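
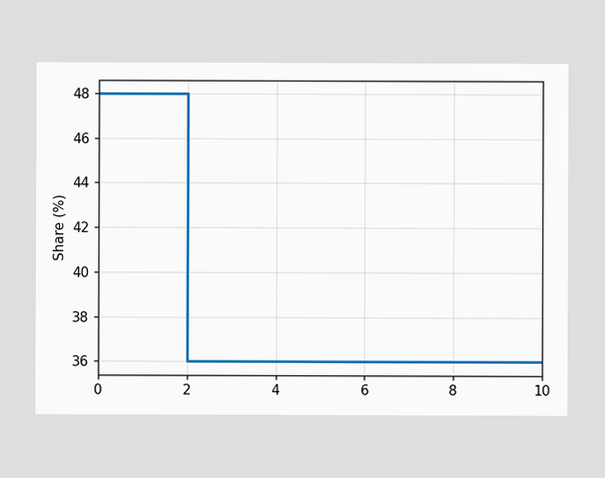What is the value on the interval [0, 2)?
On [0, 2) the step sits at 48%.

48%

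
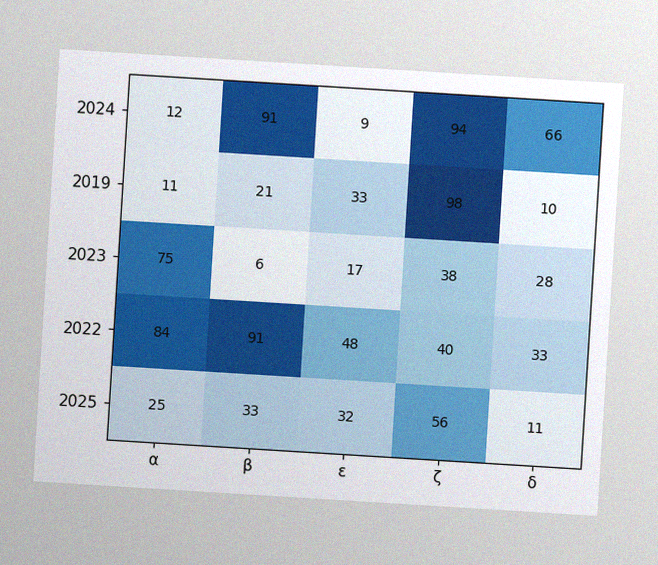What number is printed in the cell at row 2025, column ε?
The chart is tilted about 4° clockwise, with some photo noise. The (2025, ε) cell reads 32.

32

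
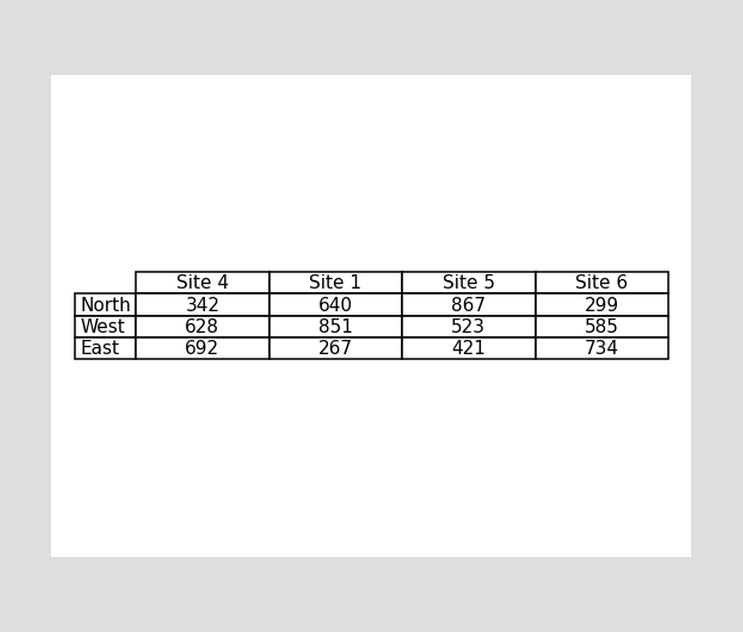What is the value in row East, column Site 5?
421

The (East, Site 5) cell reads 421.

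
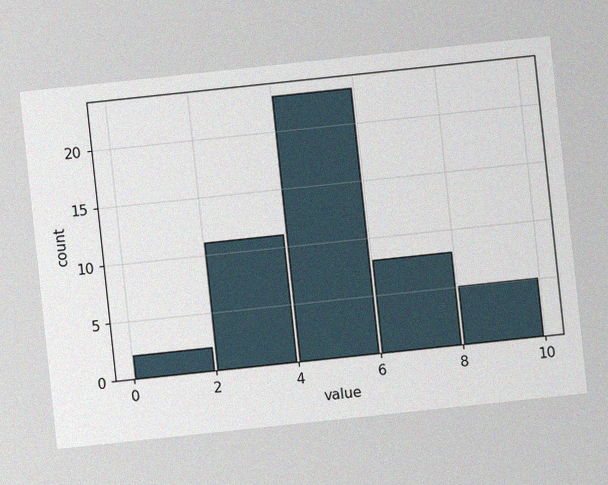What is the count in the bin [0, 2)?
The chart is tilted about 6° counter-clockwise, with some photo noise. The [0, 2) bin has height 2.

2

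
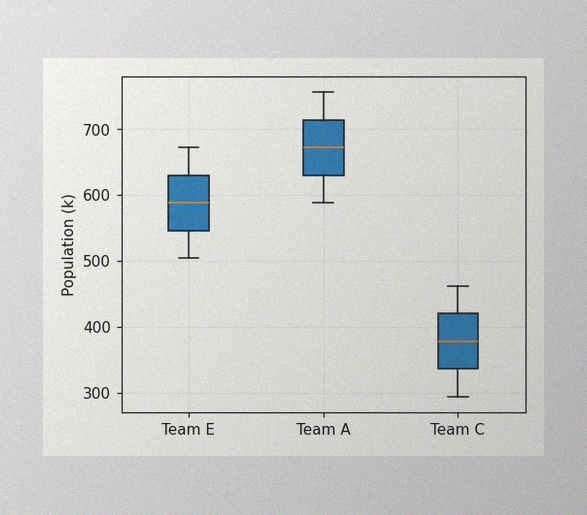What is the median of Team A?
672k

The image has some photo noise and uneven lighting. The median line in the Team A box sits at 672k.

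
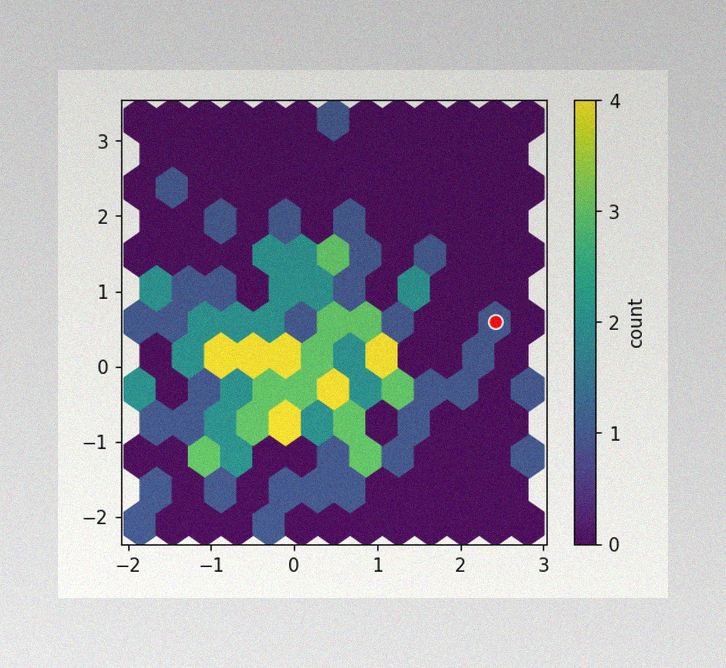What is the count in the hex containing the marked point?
The image has some photo noise and uneven lighting. The marked hex reads 1 on the colorbar.

1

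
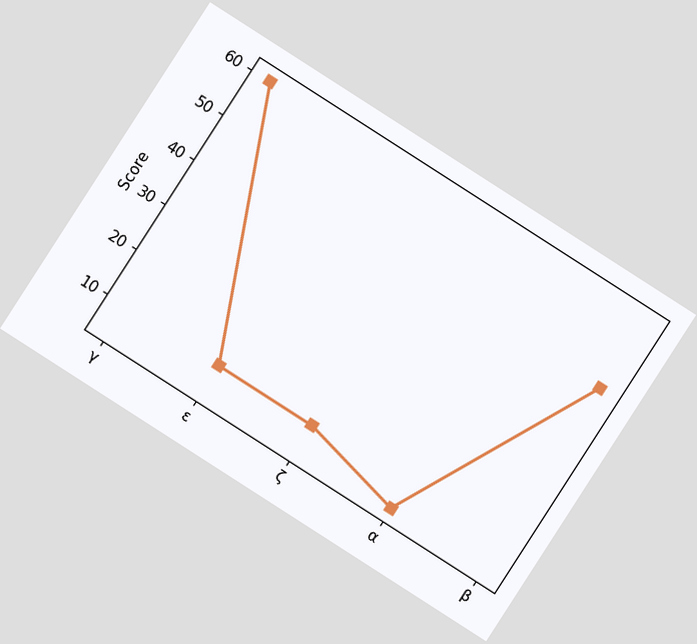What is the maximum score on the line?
The chart is tilted about 33° clockwise. The highest point is at γ, and reading across to the y-axis gives 60.

60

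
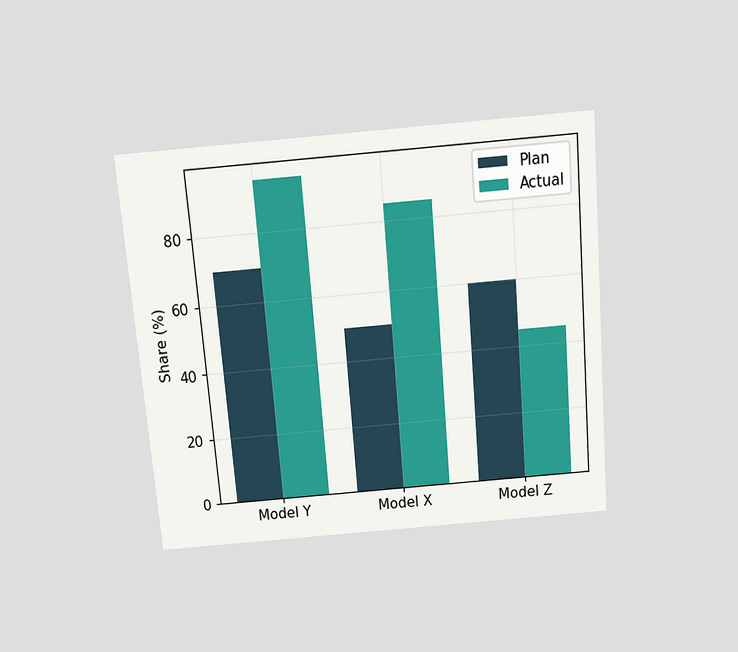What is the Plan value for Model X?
The chart is tilted about 5° counter-clockwise and viewed slightly from above. The Plan bar at Model X reaches 50% on the y-axis.

50%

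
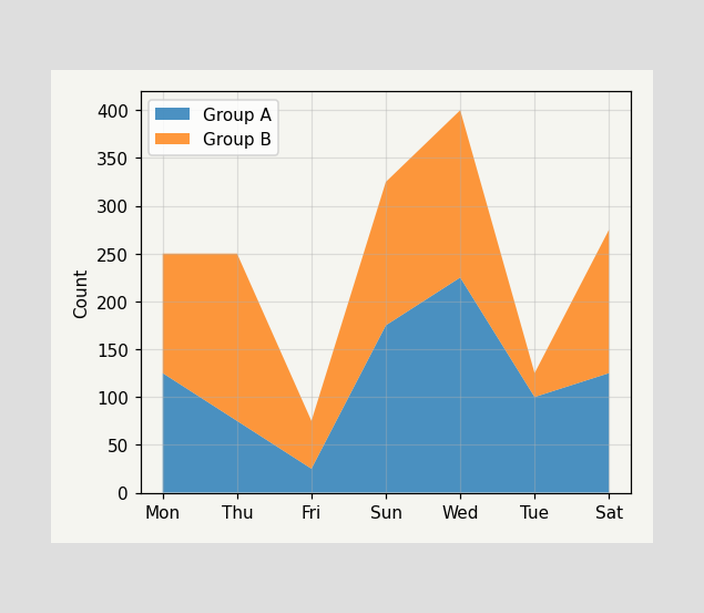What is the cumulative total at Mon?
250

The stacked total at Mon reaches 250.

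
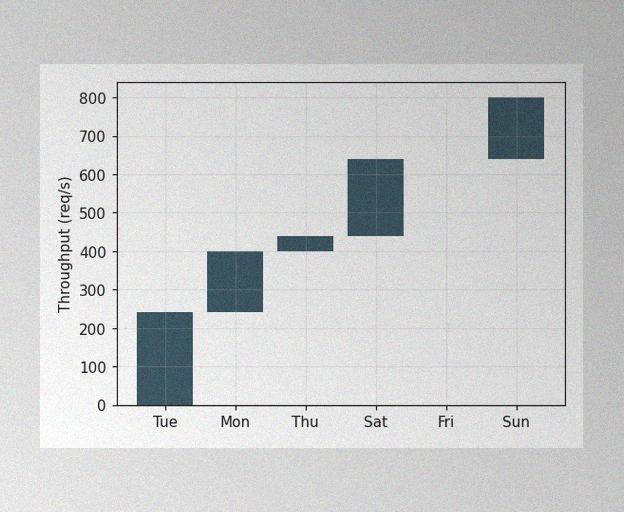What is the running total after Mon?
The image has some photo noise and uneven lighting. After Mon the running total reaches 400req/s.

400req/s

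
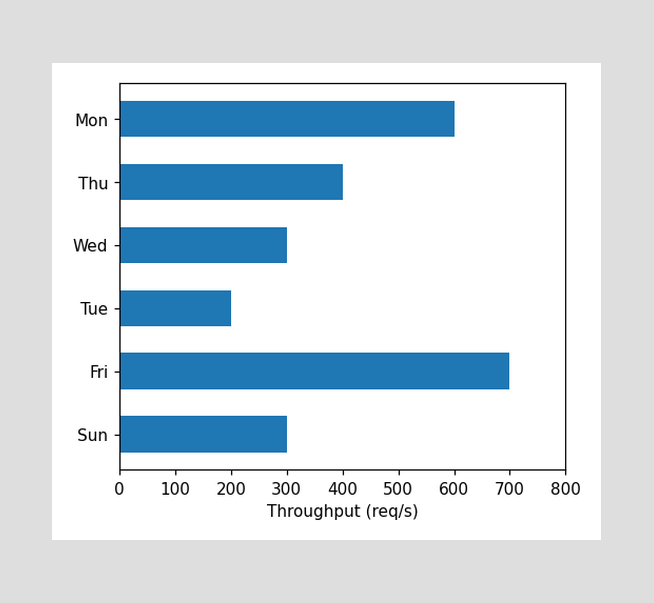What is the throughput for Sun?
Reading along the chart's x-axis, the Sun bar reaches 300req/s.

300req/s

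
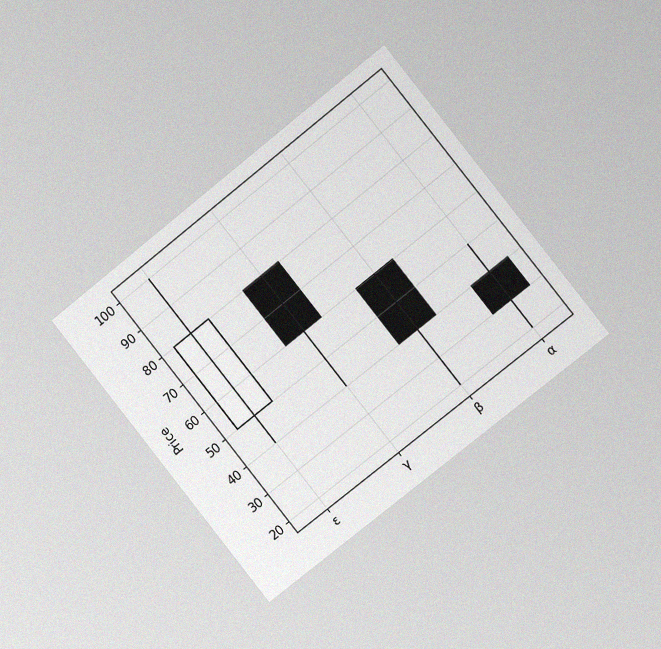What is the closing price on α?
The chart is tilted about 39° counter-clockwise and viewed slightly from the right, with some photo noise. The α candle closes at 30.

30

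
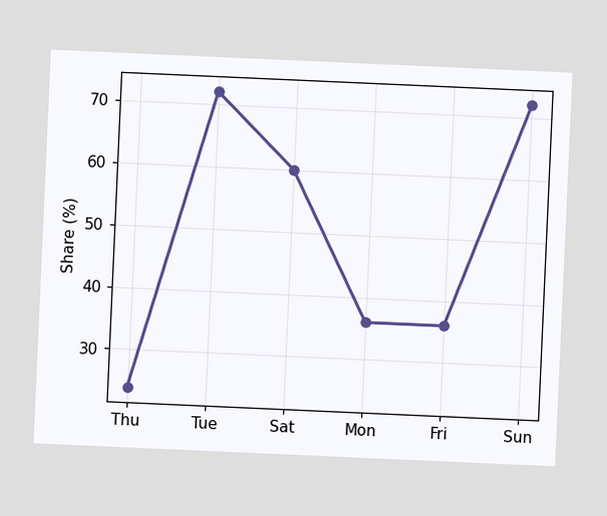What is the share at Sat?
60%

The chart is tilted about 3° clockwise. At Sat, the line is at 60%.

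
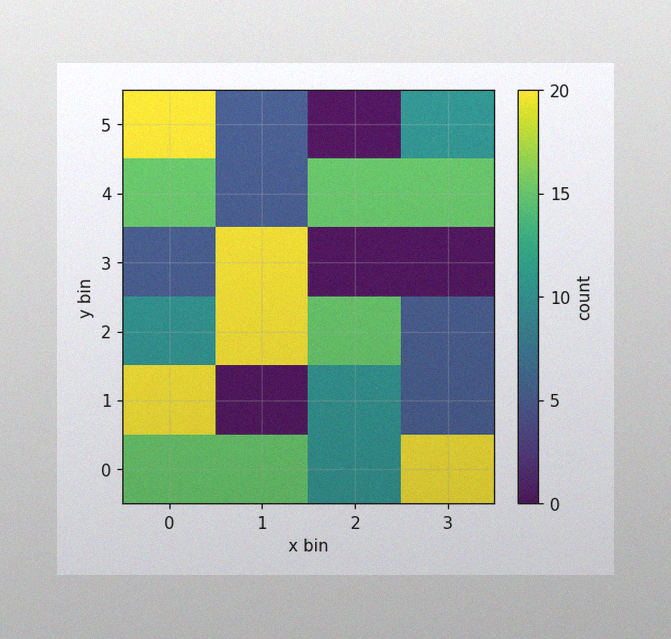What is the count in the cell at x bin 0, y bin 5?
The image has some photo noise and uneven lighting. Matching the cell (0, 5) against the colorbar gives 20.

20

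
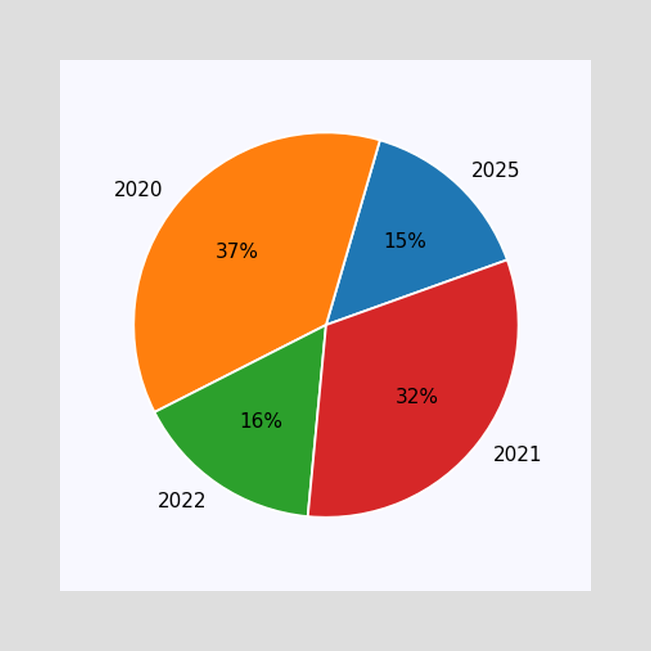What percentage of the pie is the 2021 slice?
The 2021 slice takes up 32% of the pie.

32%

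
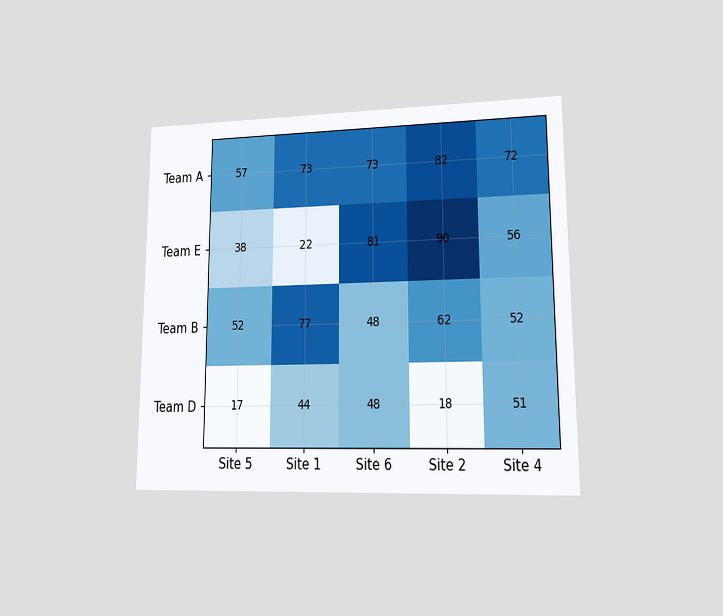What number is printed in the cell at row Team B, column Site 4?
52

The chart is viewed at a slight angle. The (Team B, Site 4) cell reads 52.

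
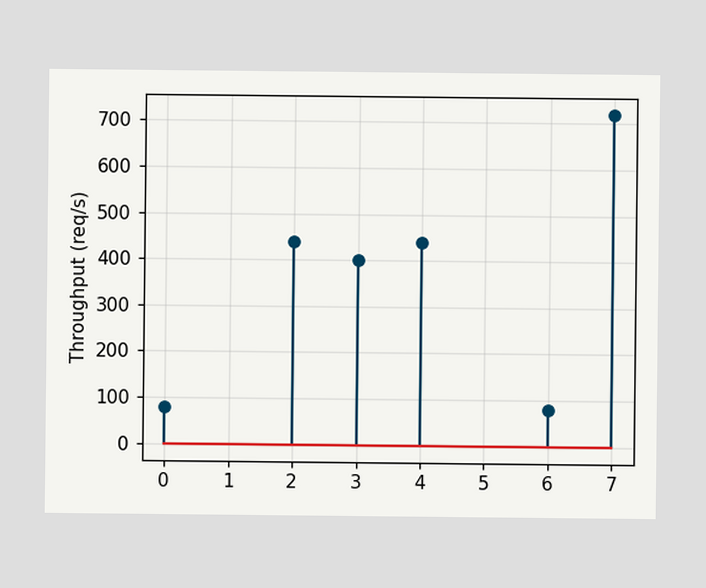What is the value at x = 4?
The stem at x=4 reaches 440req/s.

440req/s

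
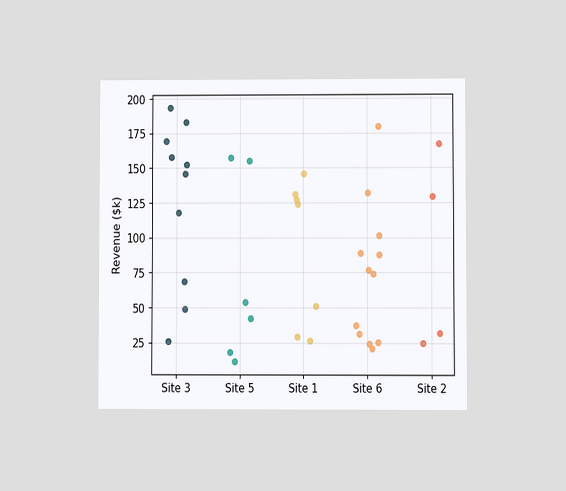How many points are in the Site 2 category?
4

The chart is viewed at a slight angle. Counting the markers in the Site 2 column gives 4.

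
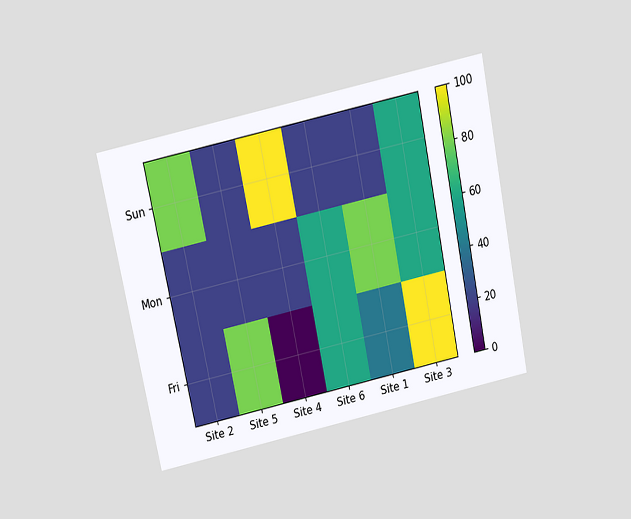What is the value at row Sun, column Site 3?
The chart is tilted about 12° counter-clockwise and viewed slightly from above. Matching cell (Sun, Site 3) against the colorbar gives 60.

60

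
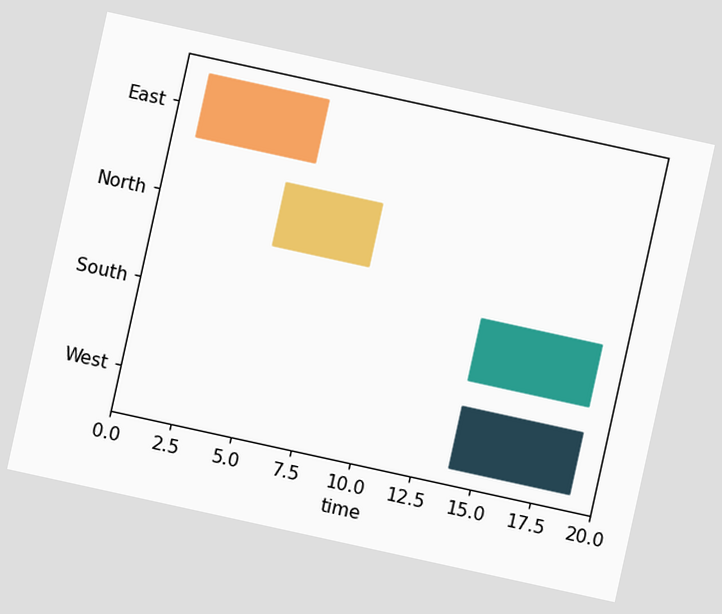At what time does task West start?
The chart is tilted about 12° clockwise. The West bar begins at t=14.

14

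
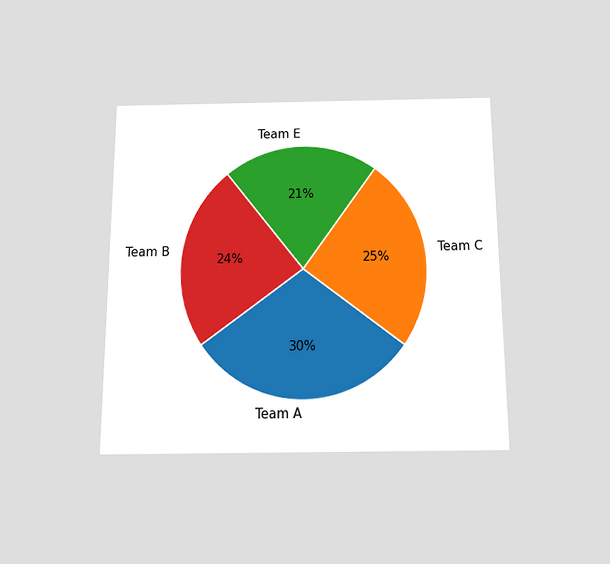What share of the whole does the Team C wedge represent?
The chart is viewed slightly from below. The Team C slice takes up 25% of the pie.

25%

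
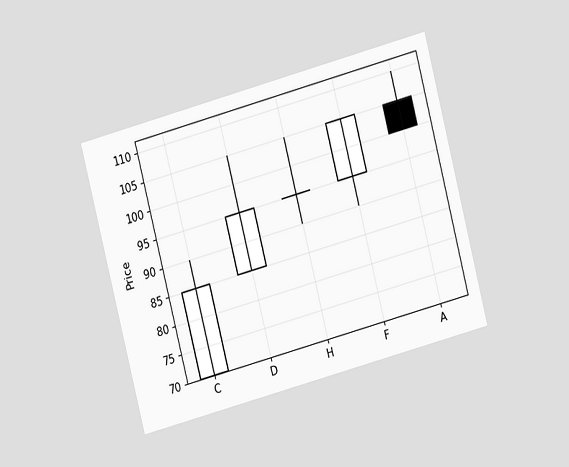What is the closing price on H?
The chart is tilted about 15° counter-clockwise and viewed at a slight angle. The H candle closes at 95.

95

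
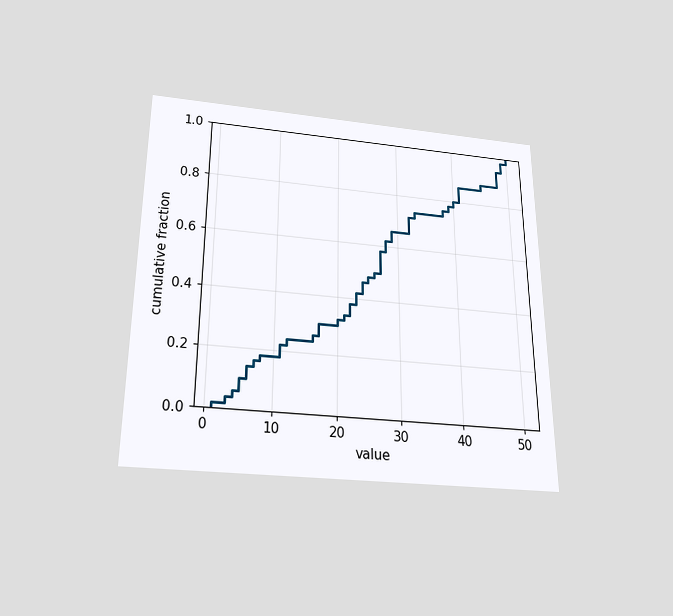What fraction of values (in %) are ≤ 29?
66%

The chart is viewed slightly from below. At x=29 the ECDF step is at 66%.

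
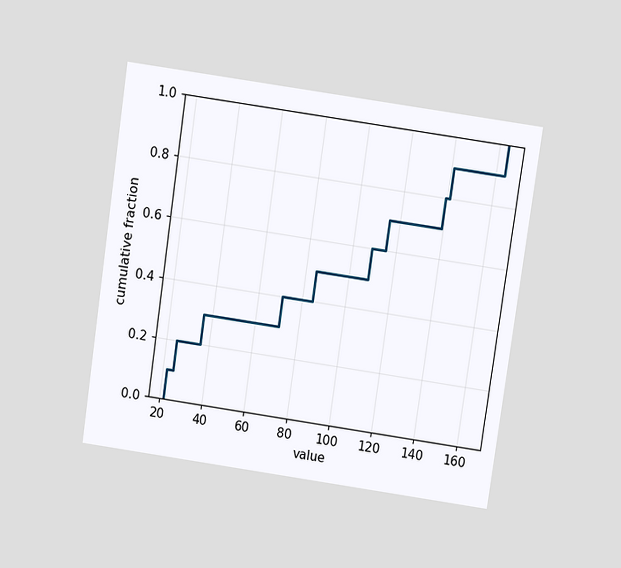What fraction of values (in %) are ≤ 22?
10%

The chart is tilted about 8° clockwise and viewed slightly from above. At x=22 the ECDF step is at 10%.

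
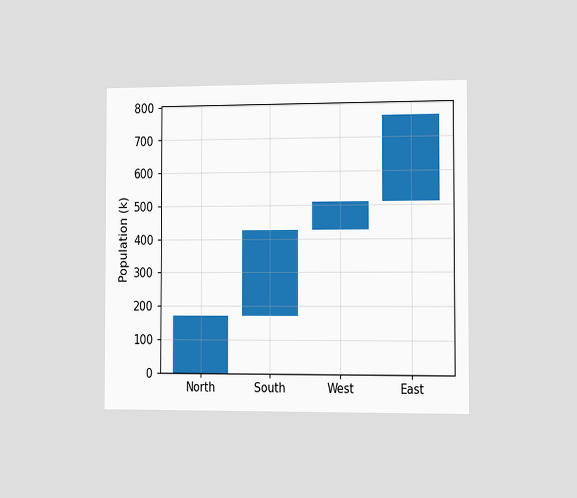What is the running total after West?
The chart is viewed slightly from the right. After West the running total reaches 510k.

510k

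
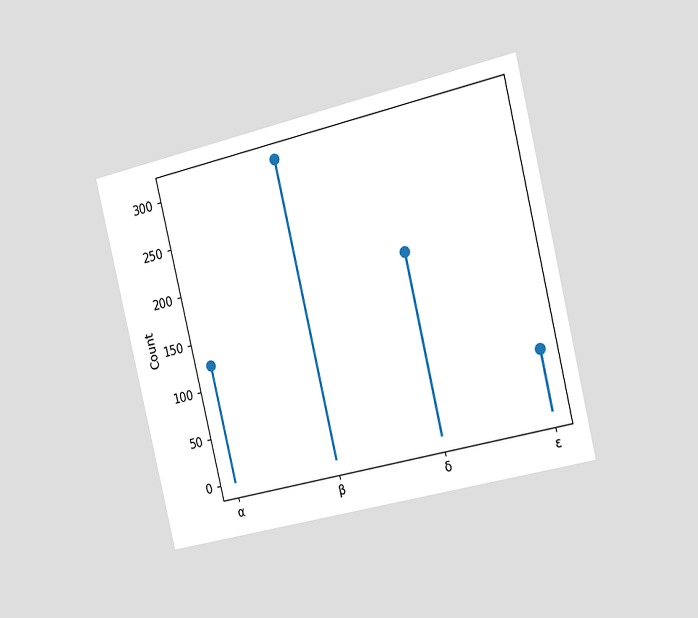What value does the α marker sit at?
124

The chart is tilted about 13° counter-clockwise and viewed slightly from the right. The α marker sits at 124.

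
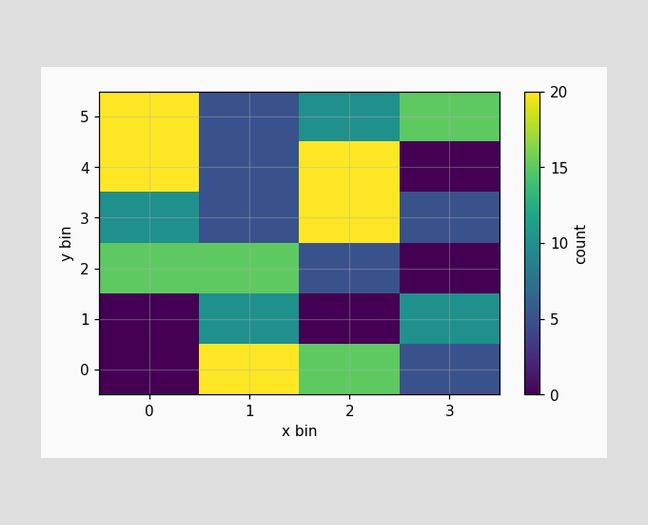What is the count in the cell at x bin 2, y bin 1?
0

Matching the cell (2, 1) against the colorbar gives 0.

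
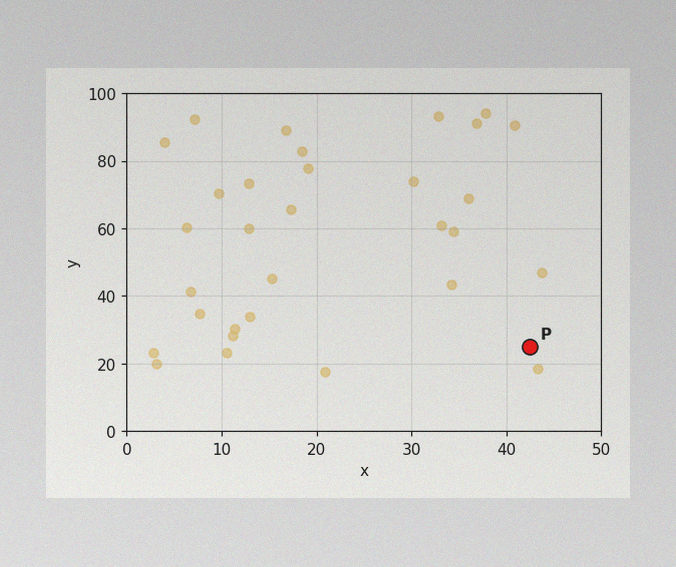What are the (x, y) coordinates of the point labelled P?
(42.5, 25)

The image has some photo noise and uneven lighting. Following the gridlines from P to each axis, P sits at (42.5, 25).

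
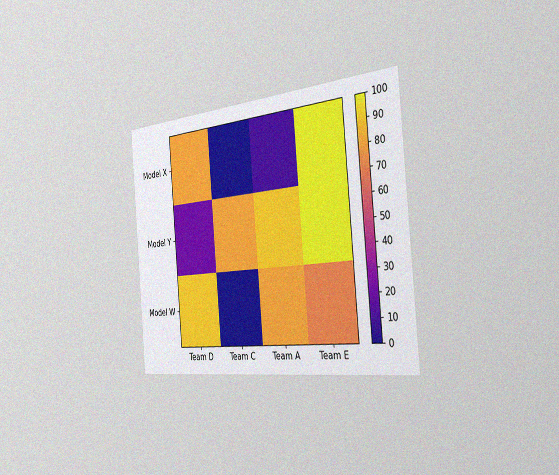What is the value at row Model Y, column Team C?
80

The chart is tilted about 5° counter-clockwise and viewed slightly from the right, with some photo noise. Matching cell (Model Y, Team C) against the colorbar gives 80.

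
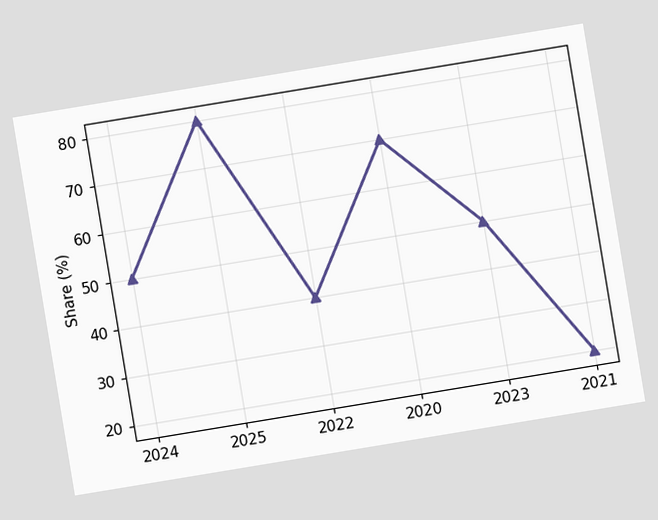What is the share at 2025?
The chart is tilted about 9° counter-clockwise. At 2025, the line is at 80%.

80%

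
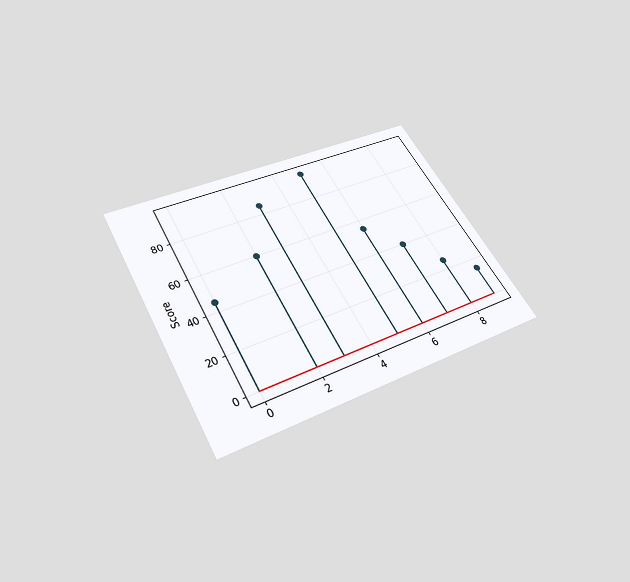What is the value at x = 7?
40

The chart is tilted about 29° counter-clockwise and viewed slightly from below. The stem at x=7 reaches 40.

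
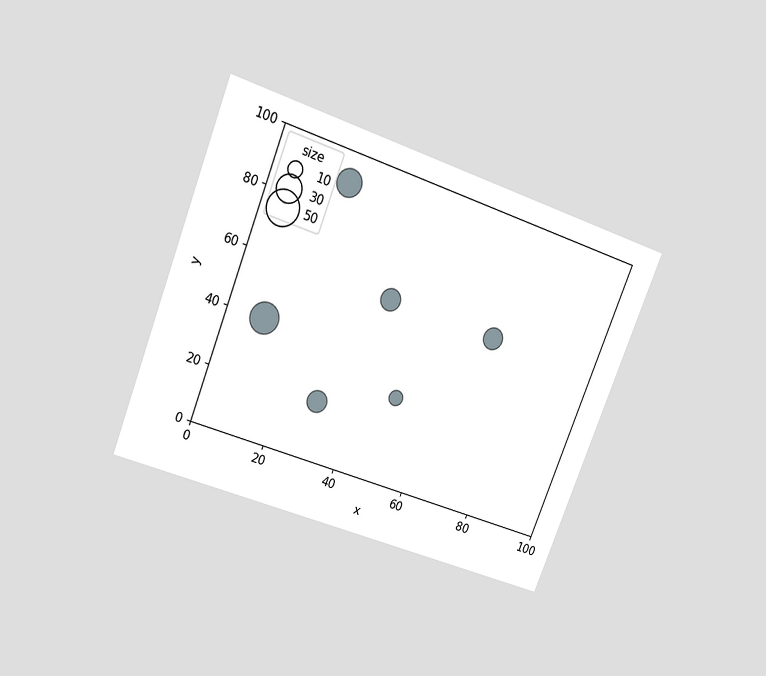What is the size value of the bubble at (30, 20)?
20

The chart is tilted about 21° clockwise and viewed slightly from above. Matching the bubble at (30, 20) against the size legend gives 20.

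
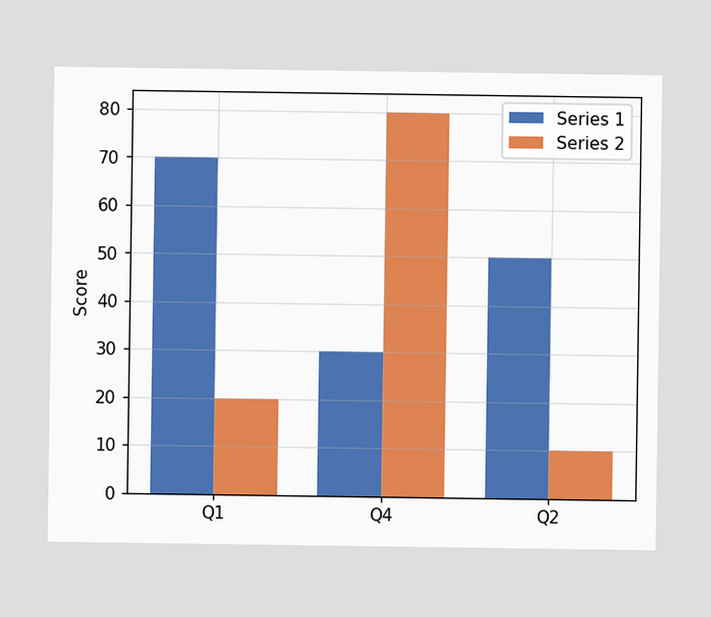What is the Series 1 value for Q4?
The Series 1 bar at Q4 reaches 30 on the y-axis.

30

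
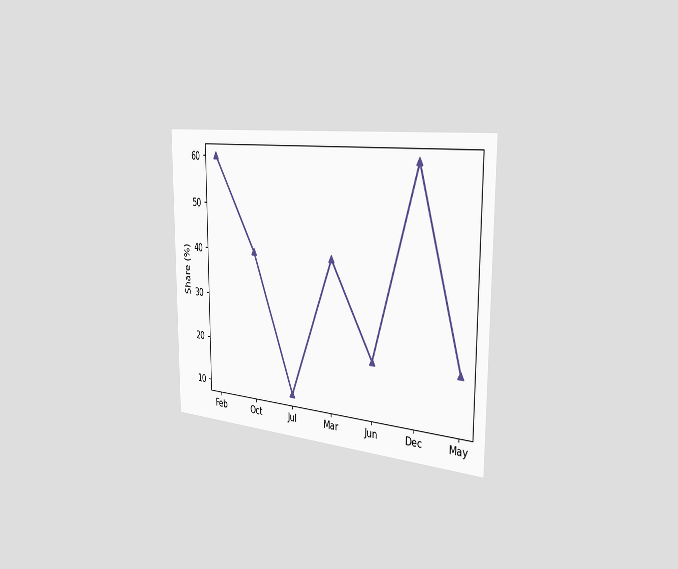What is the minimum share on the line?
The chart is viewed slightly from the right. The lowest point is at Jul, and reading across to the y-axis gives 10%.

10%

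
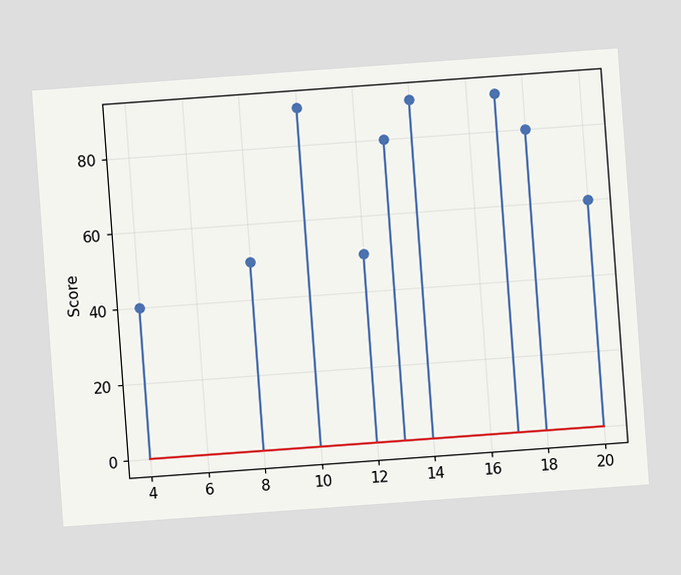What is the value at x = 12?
The chart is tilted about 4° counter-clockwise. The stem at x=12 reaches 50.

50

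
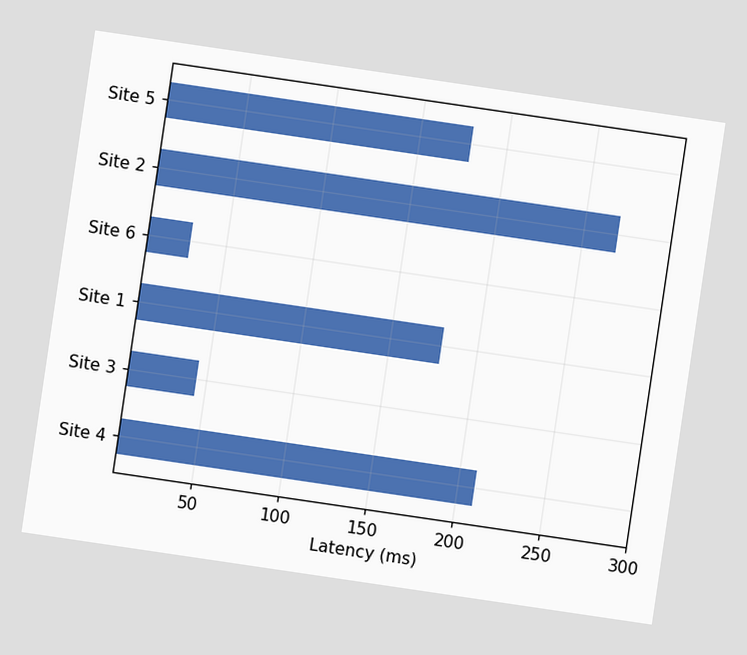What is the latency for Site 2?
270ms

The chart is tilted about 8° clockwise. Reading along the chart's x-axis, the Site 2 bar reaches 270ms.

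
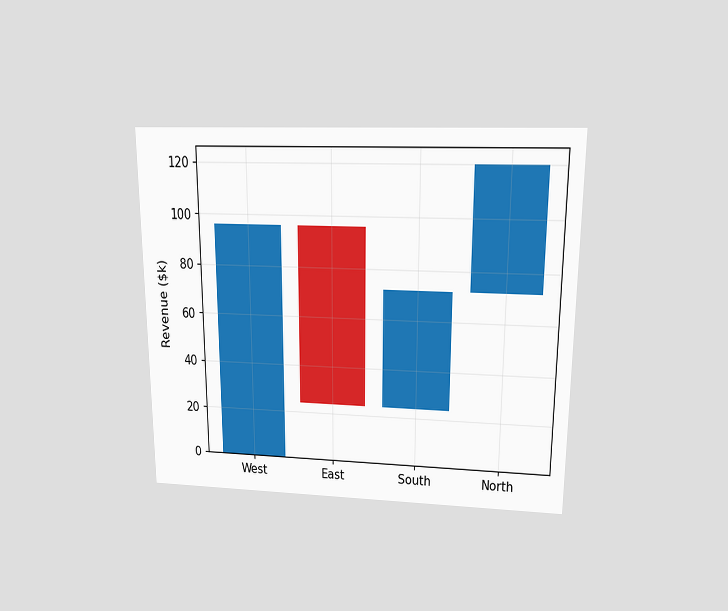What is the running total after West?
$96k

The chart is viewed slightly from above. After West the running total reaches $96k.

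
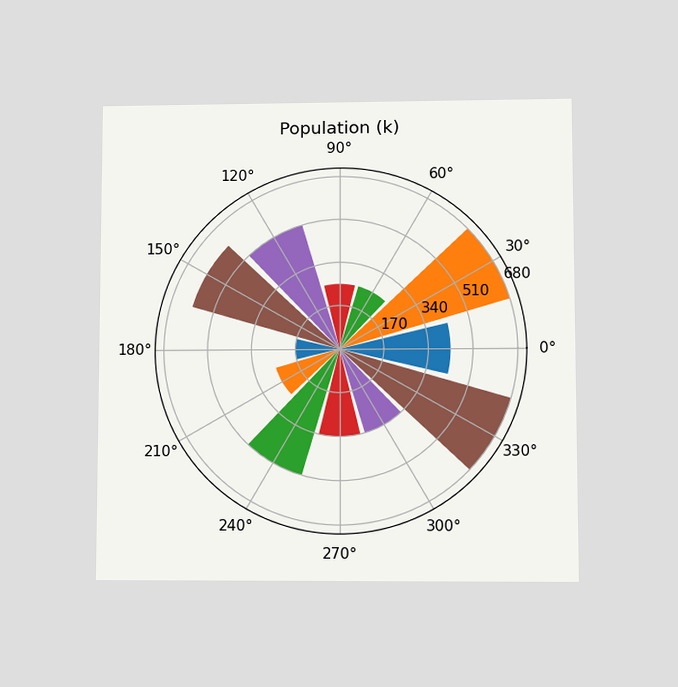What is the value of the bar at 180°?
170k

The chart is viewed at a slight angle. The bar at 180° reaches 170k on the radial axis.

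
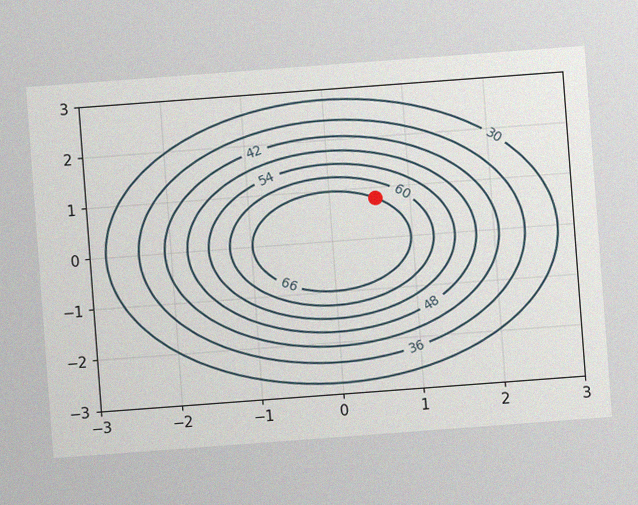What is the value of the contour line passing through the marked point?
66

The chart is tilted about 4° counter-clockwise, with some photo noise. The marked point sits on the contour labelled 66.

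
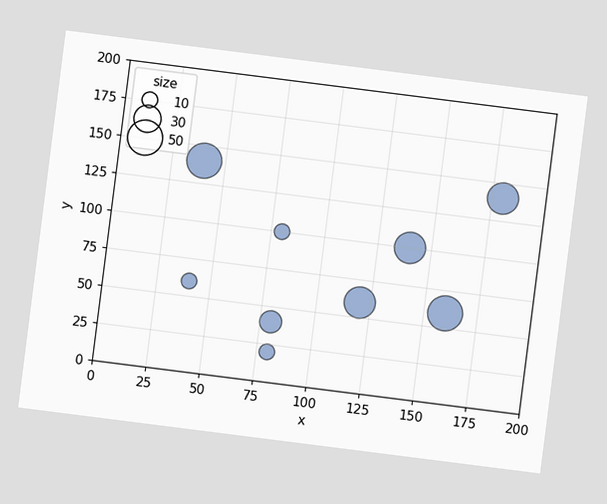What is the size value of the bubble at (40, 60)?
10

The chart is tilted about 7° clockwise. Matching the bubble at (40, 60) against the size legend gives 10.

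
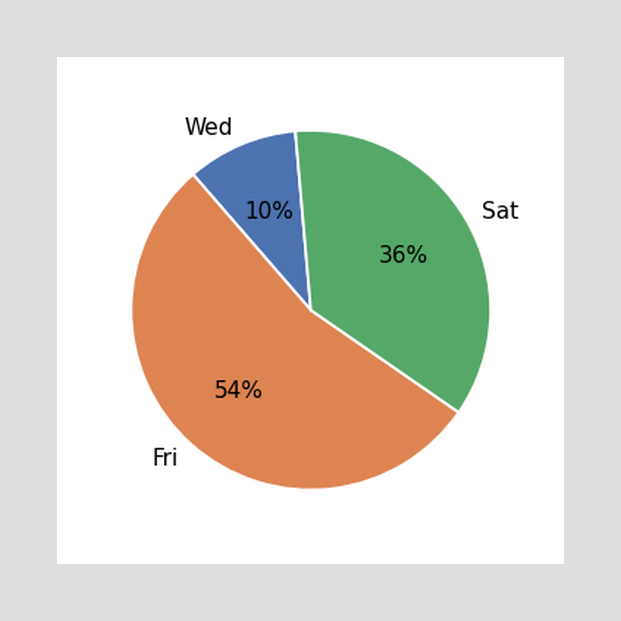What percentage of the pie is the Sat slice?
36%

The Sat slice takes up 36% of the pie.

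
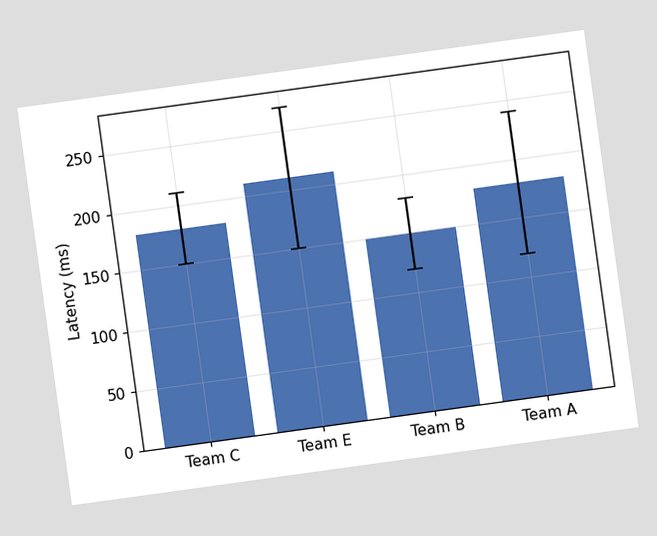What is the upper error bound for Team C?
The chart is tilted about 8° counter-clockwise. The Team C bar's upper whisker reaches 210ms.

210ms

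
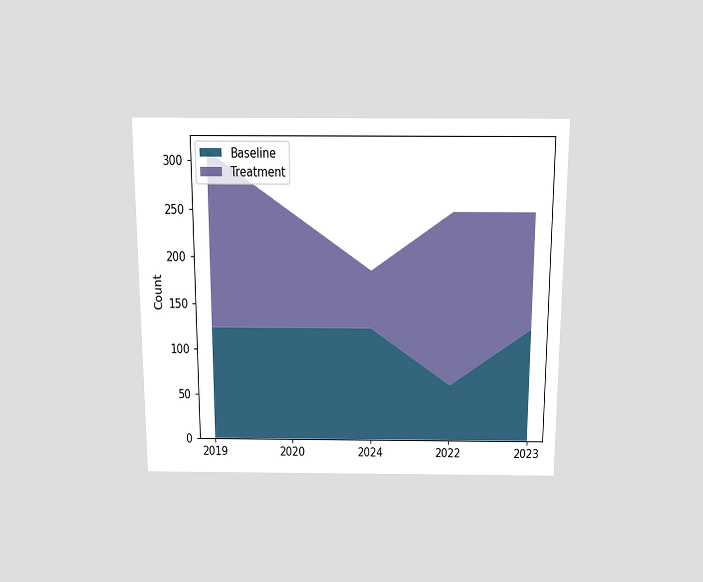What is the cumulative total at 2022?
248

The chart is viewed slightly from above. The stacked total at 2022 reaches 248.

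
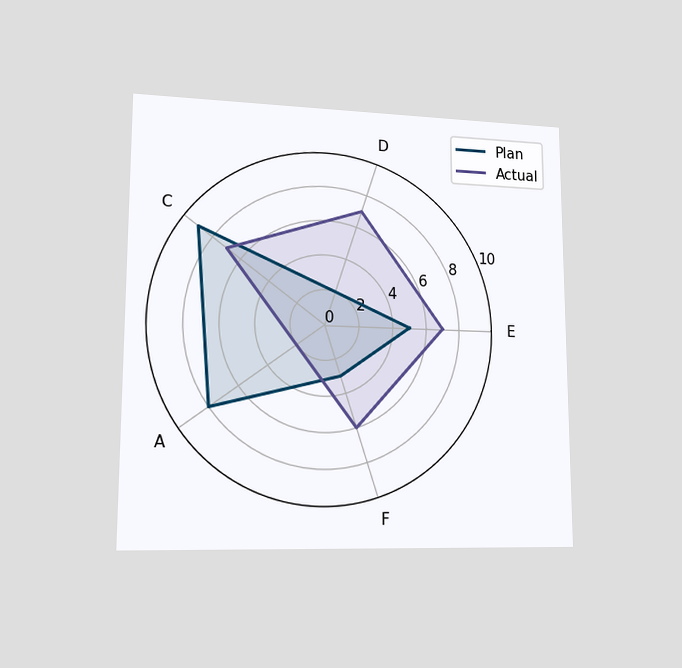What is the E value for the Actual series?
The chart is viewed at a slight angle. On the E axis, Actual reaches 7.

7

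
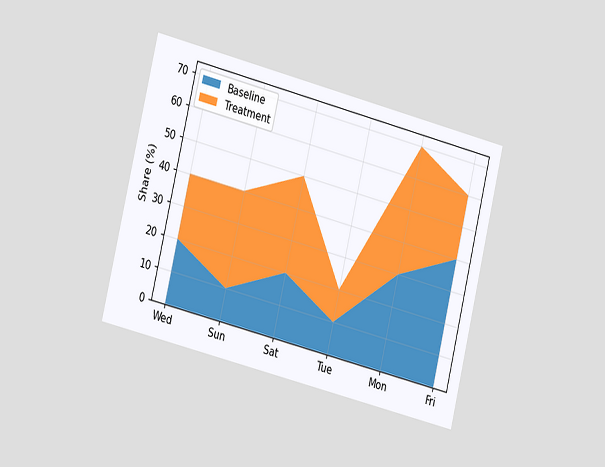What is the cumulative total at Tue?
20%

The chart is tilted about 14° clockwise and viewed slightly from the left. The stacked total at Tue reaches 20%.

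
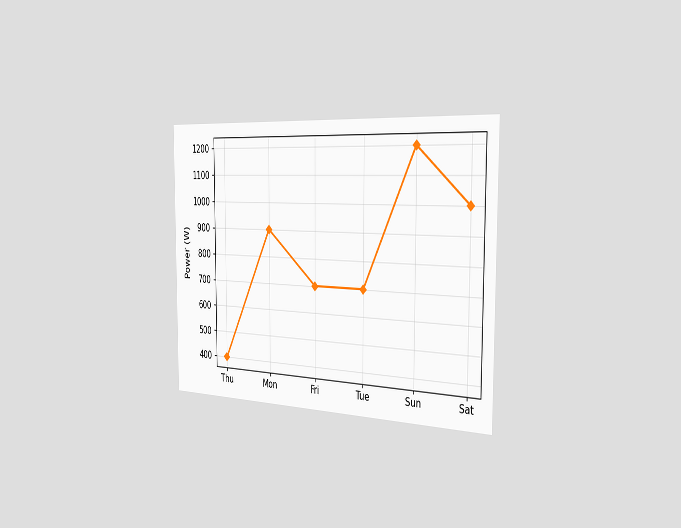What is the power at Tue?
700W

The chart is viewed slightly from the right. At Tue, the line is at 700W.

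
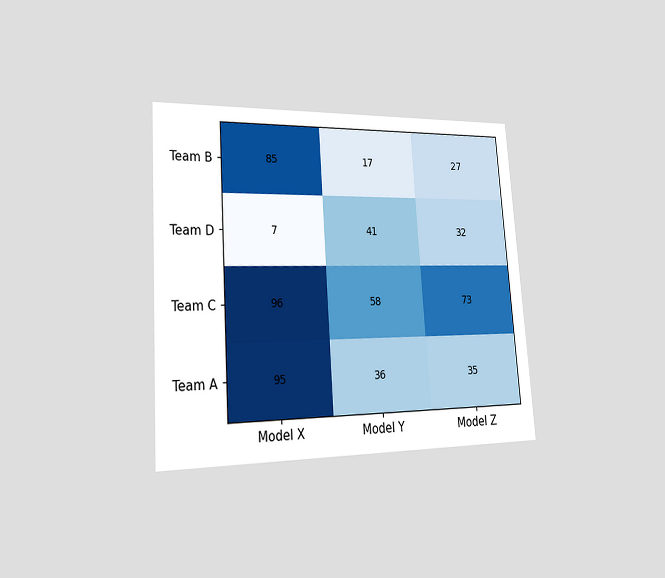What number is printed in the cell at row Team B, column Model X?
The chart is tilted about 4° counter-clockwise and viewed slightly from the left. The (Team B, Model X) cell reads 85.

85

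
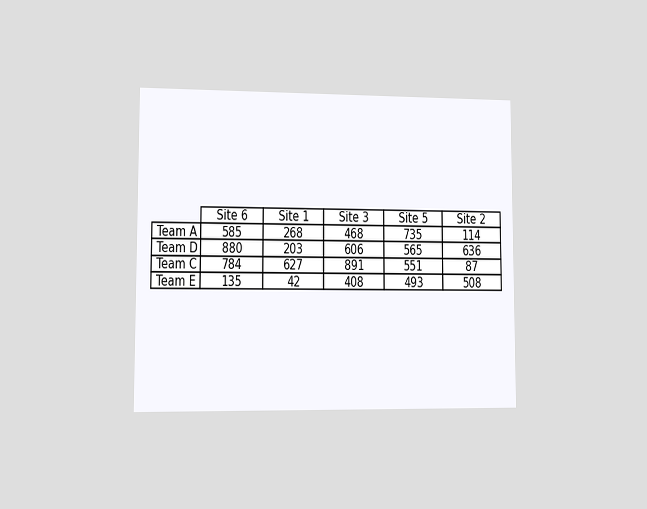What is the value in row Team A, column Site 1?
The chart is viewed at a slight angle. The (Team A, Site 1) cell reads 268.

268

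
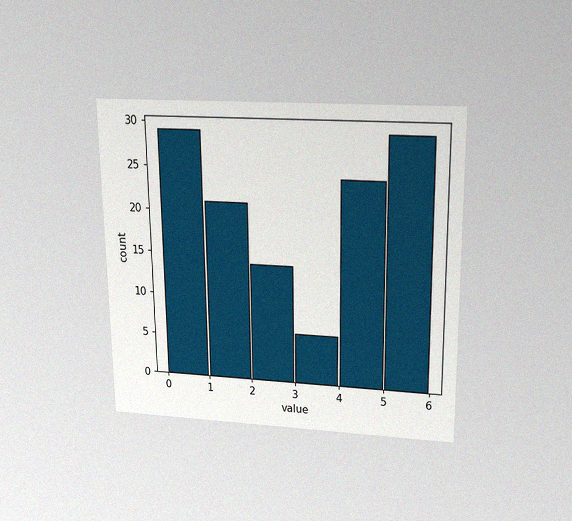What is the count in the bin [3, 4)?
6

The chart is viewed slightly from above, with some photo noise. The [3, 4) bin has height 6.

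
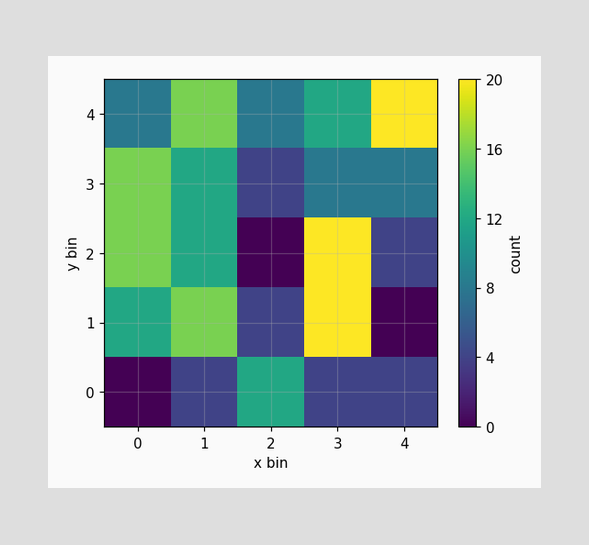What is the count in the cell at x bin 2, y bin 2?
Matching the cell (2, 2) against the colorbar gives 0.

0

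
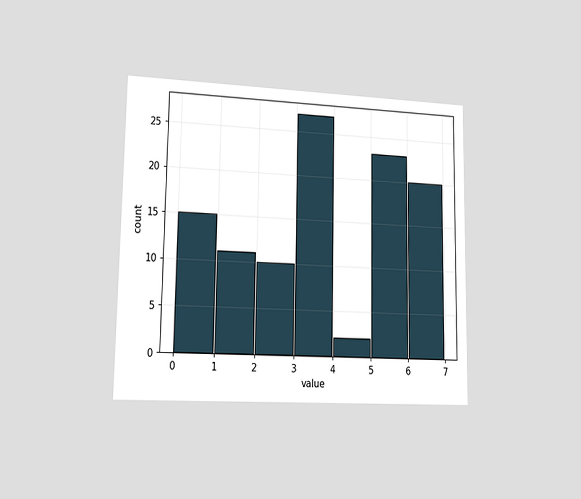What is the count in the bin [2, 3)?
10

The chart is viewed slightly from the left. The [2, 3) bin has height 10.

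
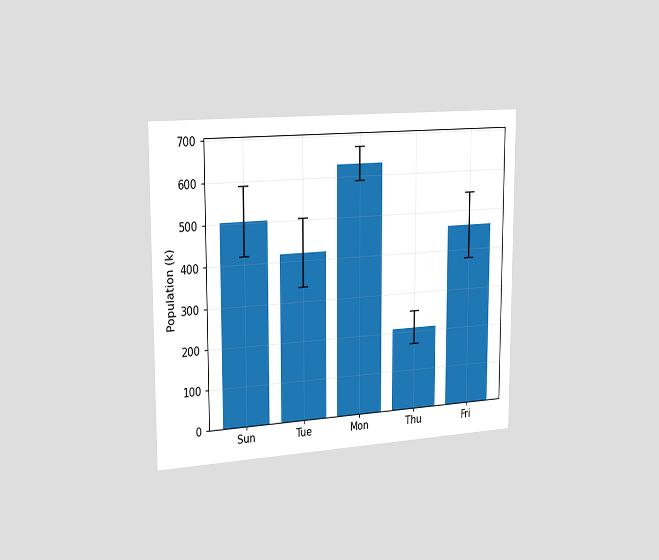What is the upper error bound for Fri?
The chart is viewed slightly from the left. The Fri bar's upper whisker reaches 546k.

546k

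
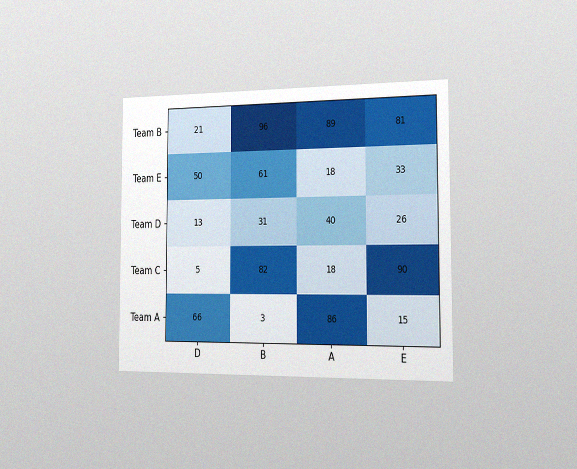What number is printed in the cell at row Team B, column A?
89

The chart is viewed slightly from the right, with some photo noise. The (Team B, A) cell reads 89.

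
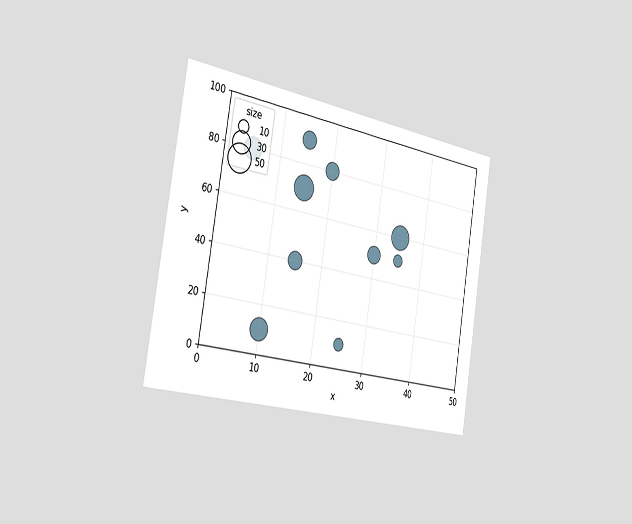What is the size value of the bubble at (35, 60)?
The chart is tilted about 9° clockwise and viewed slightly from the left. Matching the bubble at (35, 60) against the size legend gives 40.

40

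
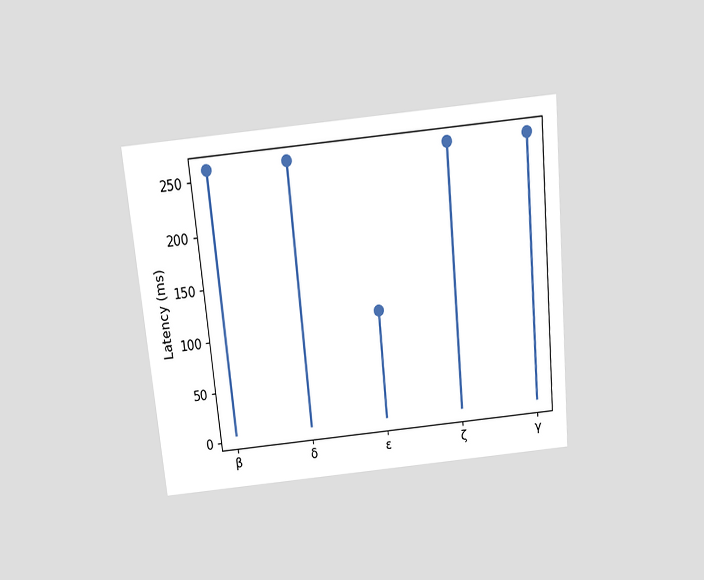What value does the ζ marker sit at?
259ms

The chart is tilted about 6° counter-clockwise and viewed slightly from above. The ζ marker sits at 259ms.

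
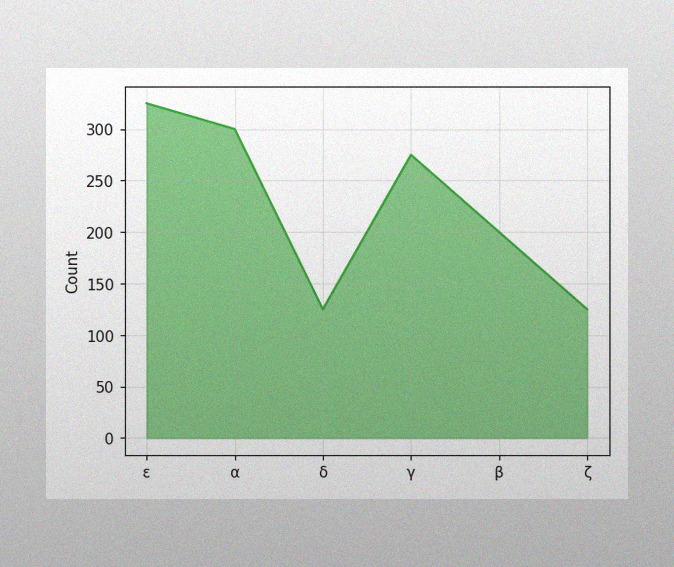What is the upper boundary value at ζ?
125

The image has some photo noise and uneven lighting. At ζ the upper boundary is at 125.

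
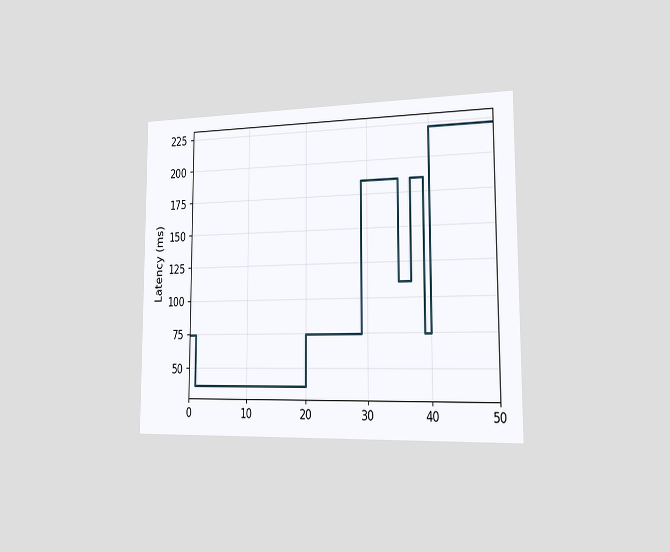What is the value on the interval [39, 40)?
74ms

The chart is viewed slightly from the right. On [39, 40) the step sits at 74ms.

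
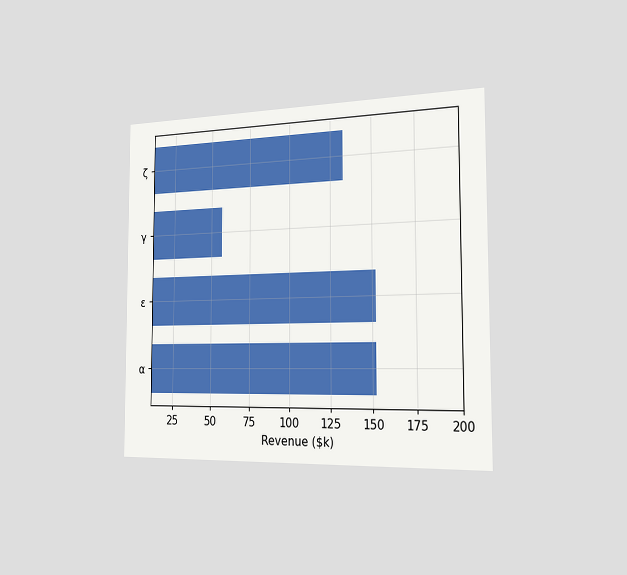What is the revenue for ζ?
$133k

The chart is viewed slightly from the right. Reading along the chart's x-axis, the ζ bar reaches $133k.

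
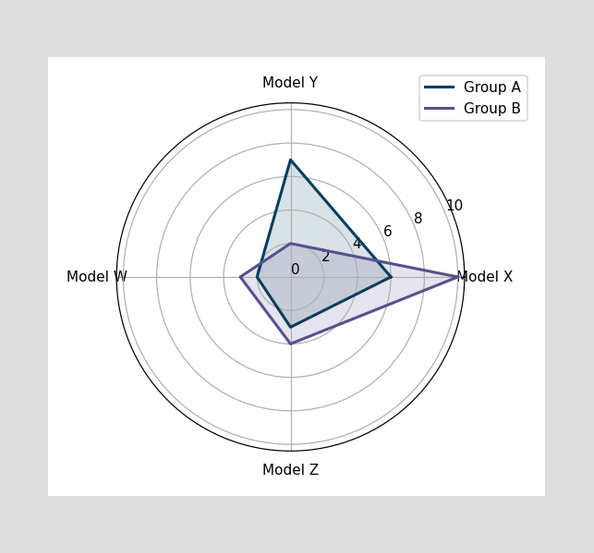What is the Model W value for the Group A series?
2

On the Model W axis, Group A reaches 2.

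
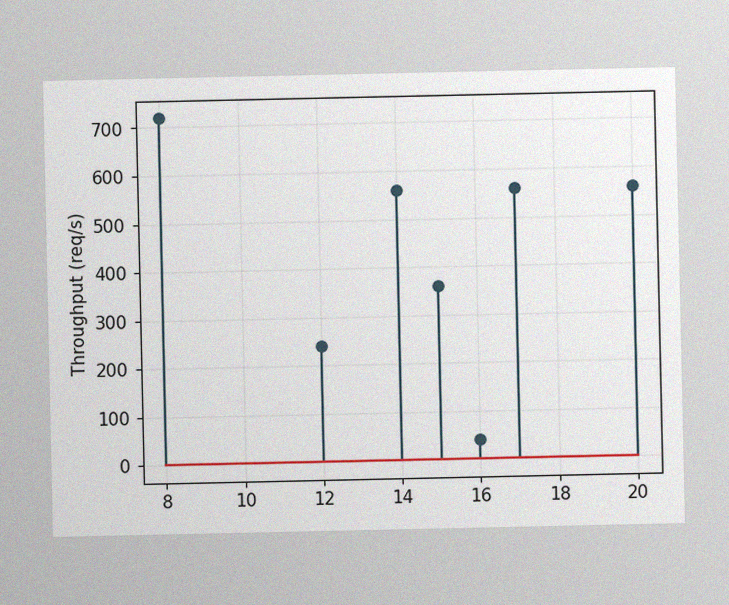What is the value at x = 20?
The image has some photo noise and uneven lighting. The stem at x=20 reaches 560req/s.

560req/s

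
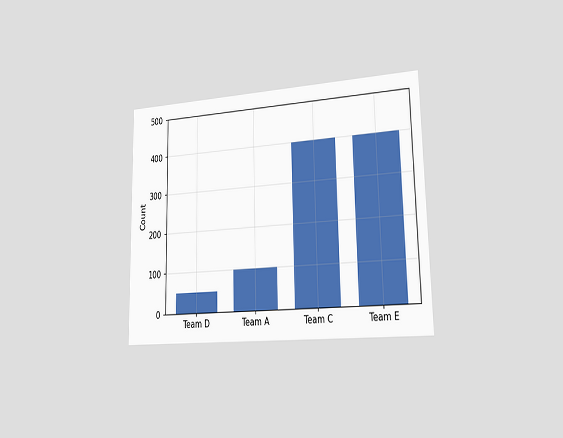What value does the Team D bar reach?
The chart is viewed slightly from the right. Reading along the chart's y-axis, the Team D bar reaches 50.

50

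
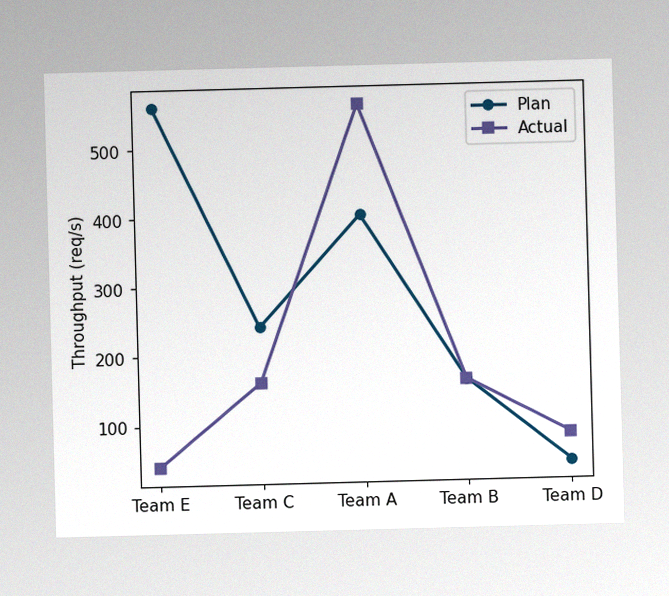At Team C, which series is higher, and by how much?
Plan, by 80req/s

The image has some photo noise and uneven lighting. At Team C, Plan sits above the other line by 80req/s.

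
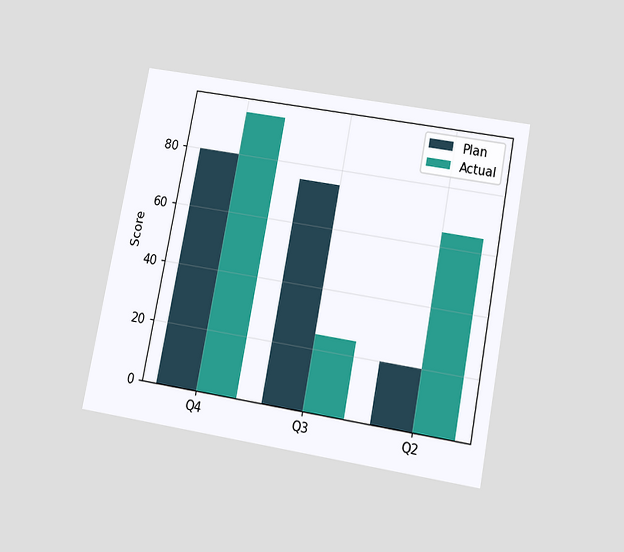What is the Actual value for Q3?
The chart is tilted about 11° clockwise and viewed slightly from below. The Actual bar at Q3 reaches 25 on the y-axis.

25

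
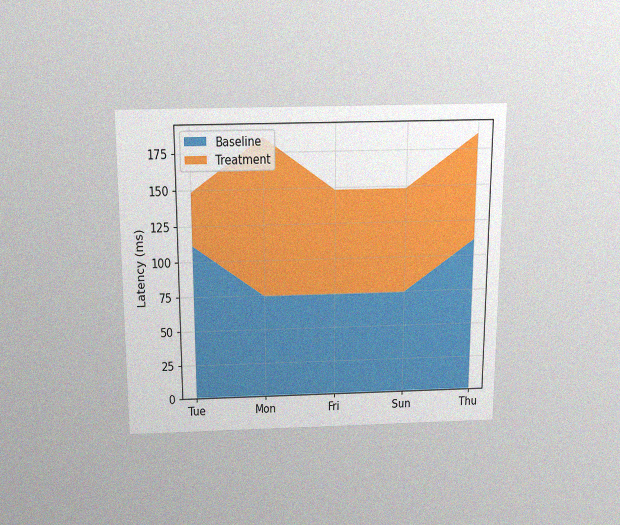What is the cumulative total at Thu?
185ms

The chart is viewed slightly from above, with some photo noise. The stacked total at Thu reaches 185ms.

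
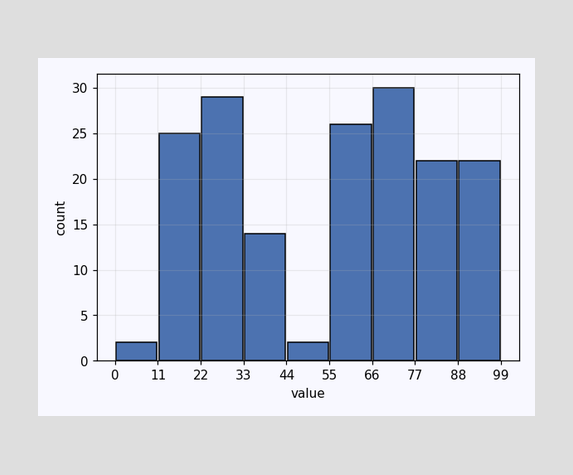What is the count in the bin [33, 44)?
14

The [33, 44) bin has height 14.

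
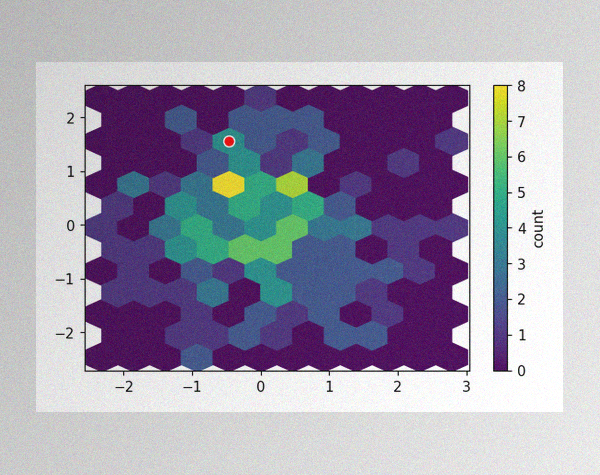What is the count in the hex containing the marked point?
4

The image has some photo noise and uneven lighting. The marked hex reads 4 on the colorbar.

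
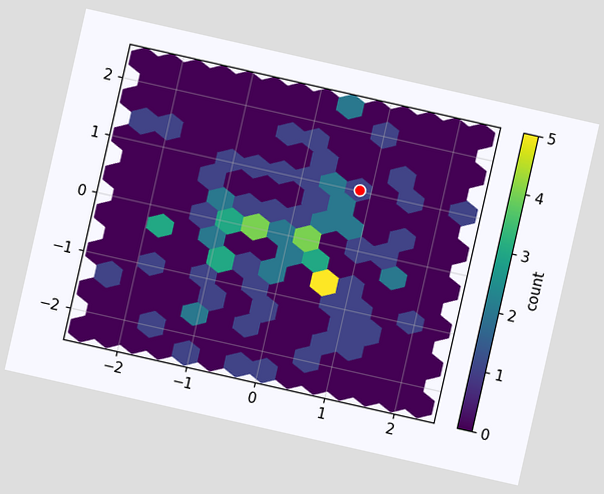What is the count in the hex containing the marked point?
1

The chart is tilted about 13° clockwise. The marked hex reads 1 on the colorbar.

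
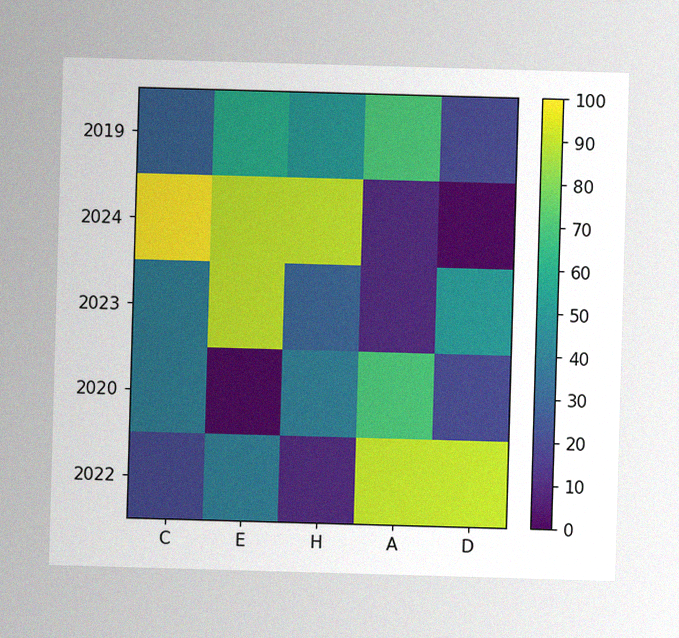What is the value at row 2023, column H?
The image has some photo noise and uneven lighting. Matching cell (2023, H) against the colorbar gives 30.

30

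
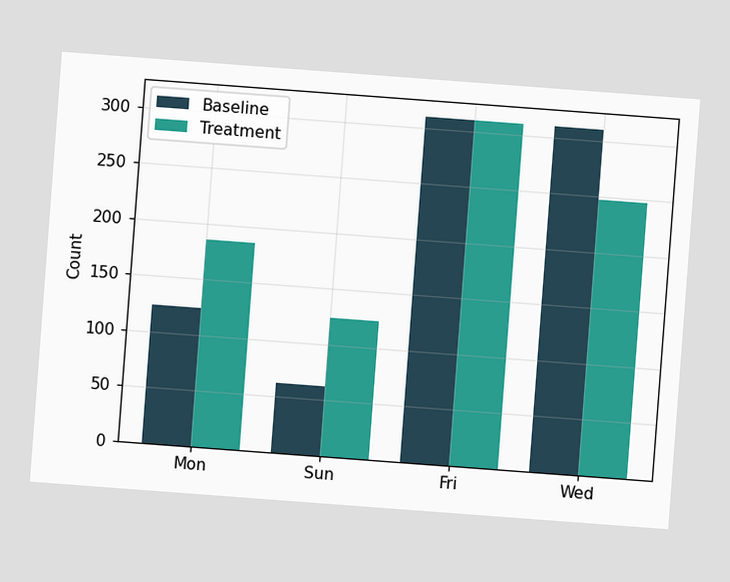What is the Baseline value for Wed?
310

The chart is tilted about 4° clockwise. The Baseline bar at Wed reaches 310 on the y-axis.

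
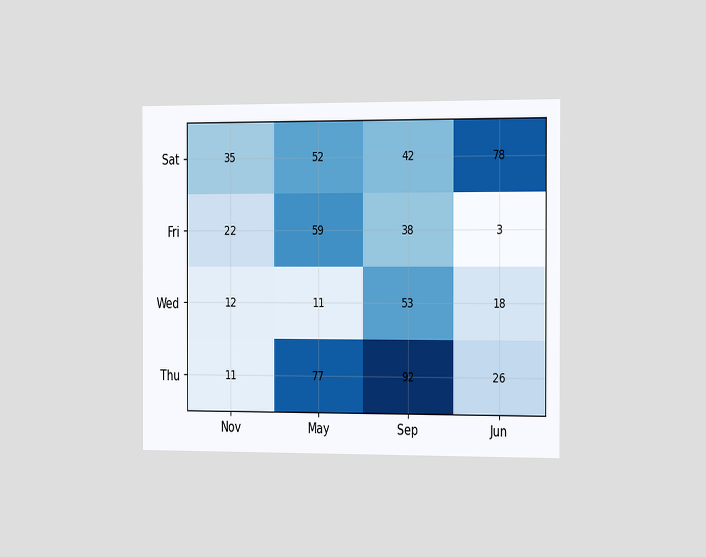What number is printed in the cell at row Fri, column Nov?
The chart is viewed slightly from the right. The (Fri, Nov) cell reads 22.

22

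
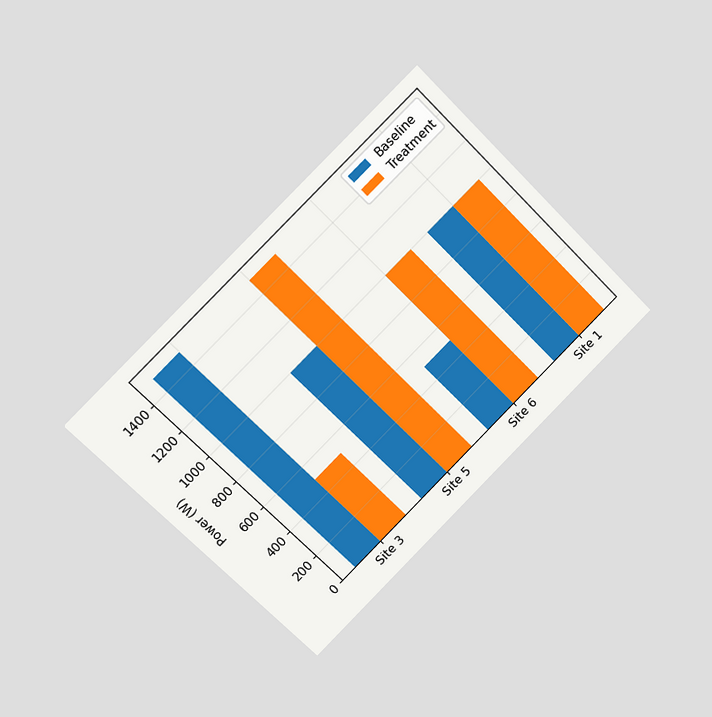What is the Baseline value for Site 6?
The chart is tilted about 45° counter-clockwise and viewed slightly from the left. The Baseline bar at Site 6 reaches 500W on the y-axis.

500W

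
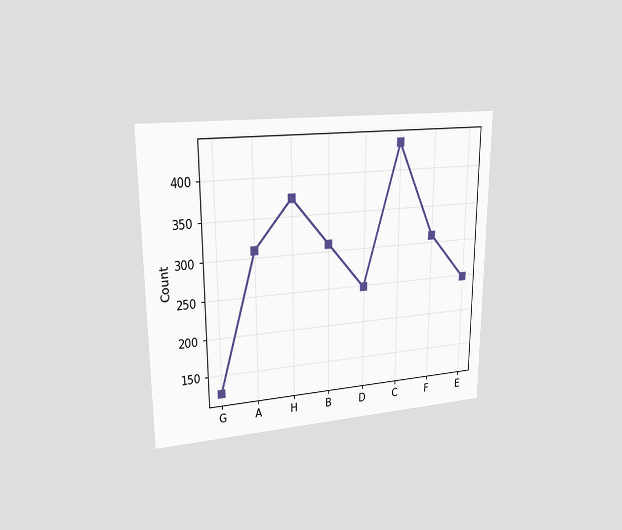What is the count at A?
310

The chart is viewed at a slight angle. At A, the line is at 310.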